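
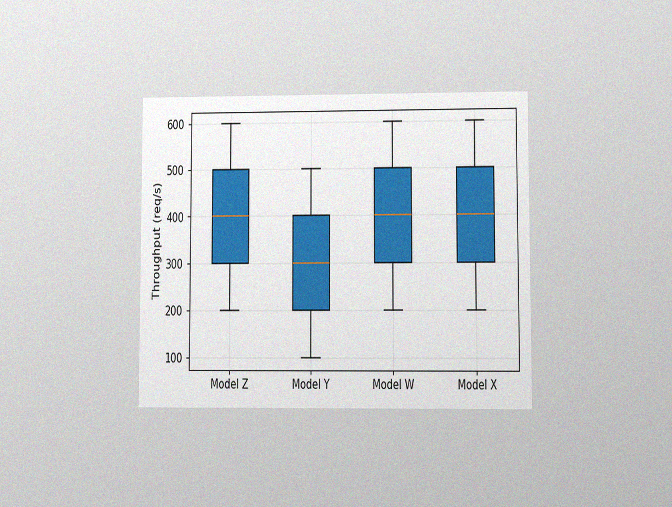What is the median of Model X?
400req/s

The chart is viewed at a slight angle, with some photo noise. The median line in the Model X box sits at 400req/s.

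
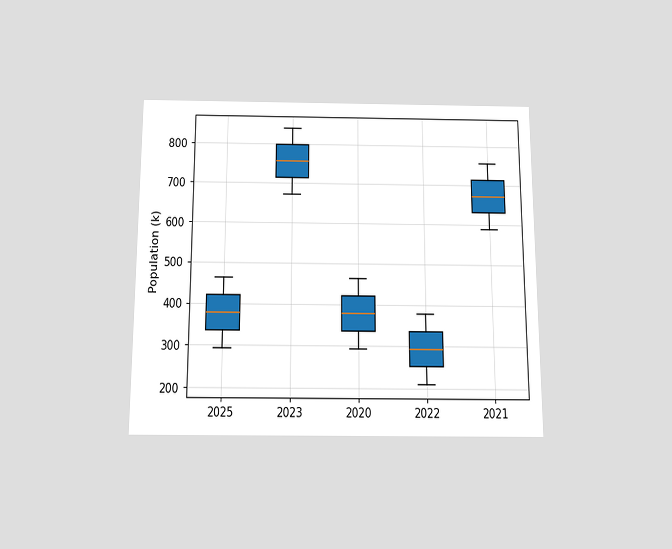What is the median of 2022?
294k

The chart is viewed slightly from below. The median line in the 2022 box sits at 294k.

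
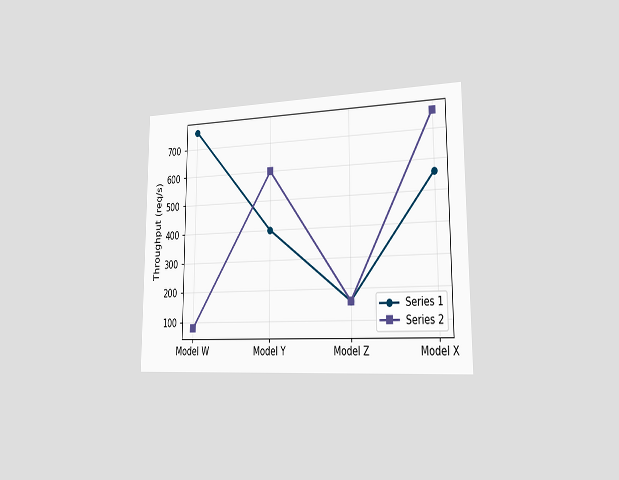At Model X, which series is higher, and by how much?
Series 2, by 200req/s

The chart is viewed slightly from the right. At Model X, Series 2 sits above the other line by 200req/s.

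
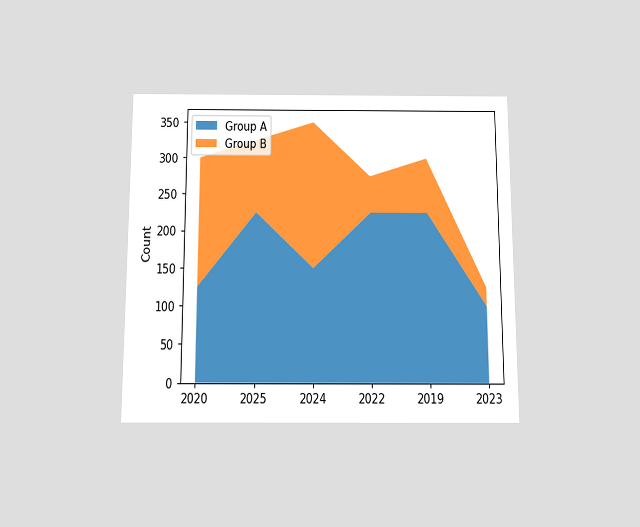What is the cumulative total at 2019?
The chart is viewed slightly from below. The stacked total at 2019 reaches 300.

300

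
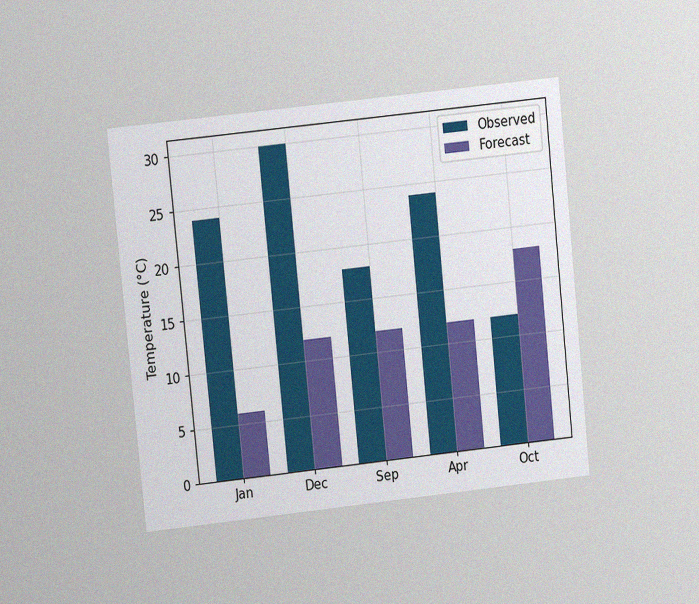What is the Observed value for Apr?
The chart is tilted about 6° counter-clockwise and viewed at a slight angle, with some photo noise. The Observed bar at Apr reaches 24°C on the y-axis.

24°C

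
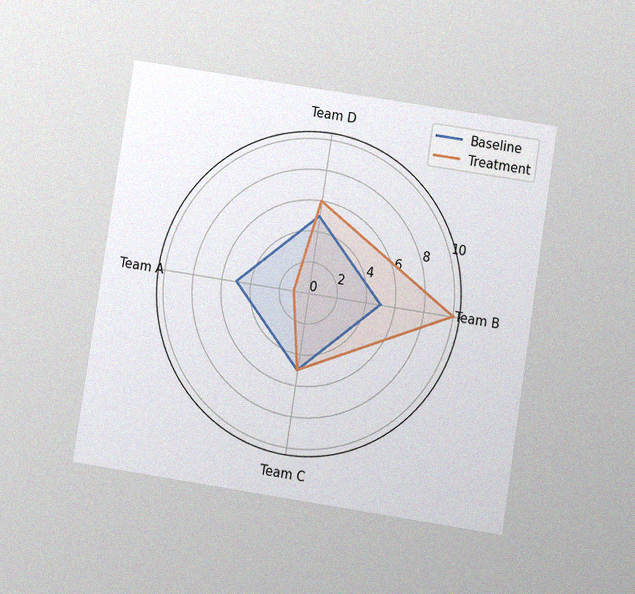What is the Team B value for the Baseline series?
5

The chart is tilted about 9° clockwise and viewed at a slight angle, with some photo noise. On the Team B axis, Baseline reaches 5.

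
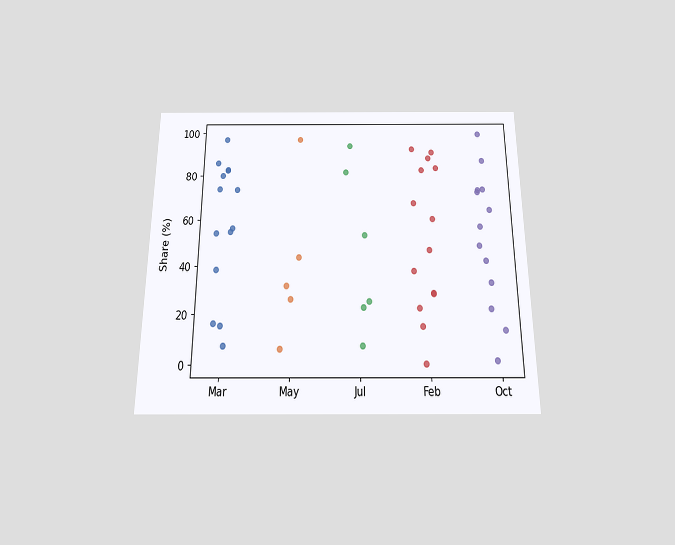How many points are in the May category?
5

The chart is viewed slightly from below. Counting the markers in the May column gives 5.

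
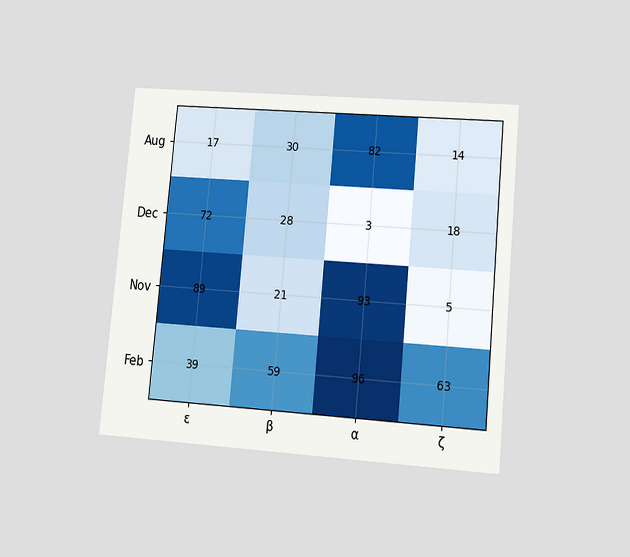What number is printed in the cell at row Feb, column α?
96

The chart is tilted about 5° clockwise and viewed at a slight angle. The (Feb, α) cell reads 96.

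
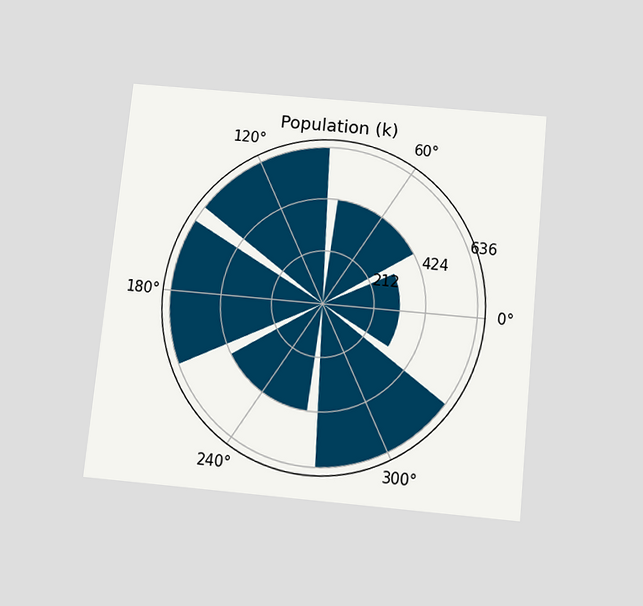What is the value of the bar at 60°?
424k

The chart is tilted about 6° clockwise and viewed slightly from below. The bar at 60° reaches 424k on the radial axis.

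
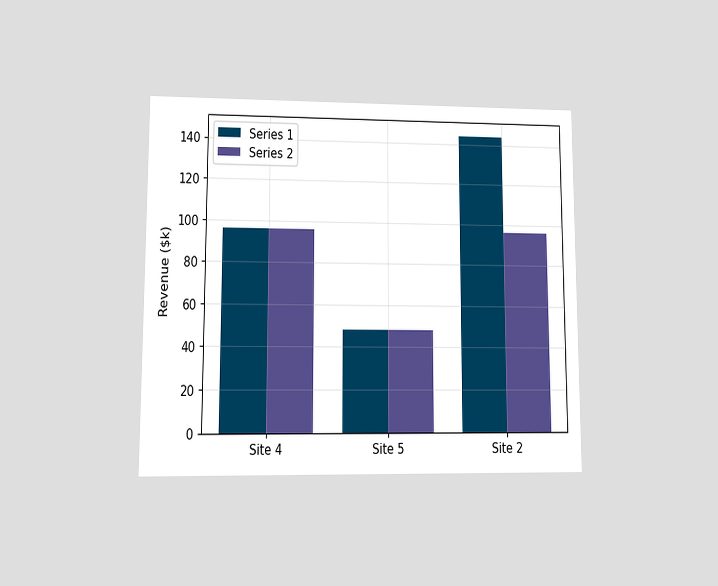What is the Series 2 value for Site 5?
$48k

The chart is viewed at a slight angle. The Series 2 bar at Site 5 reaches $48k on the y-axis.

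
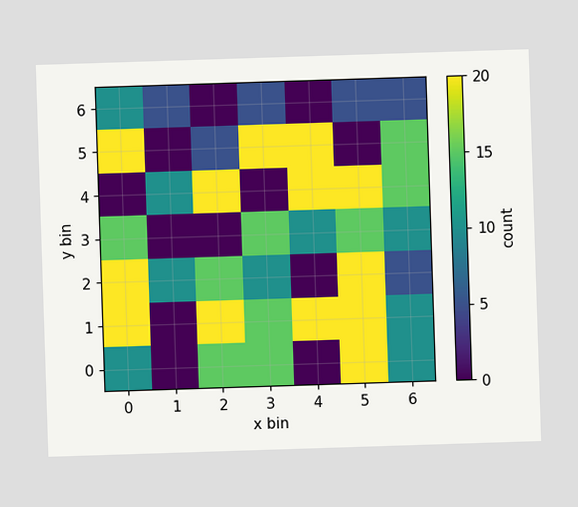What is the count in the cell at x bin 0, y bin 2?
20

Matching the cell (0, 2) against the colorbar gives 20.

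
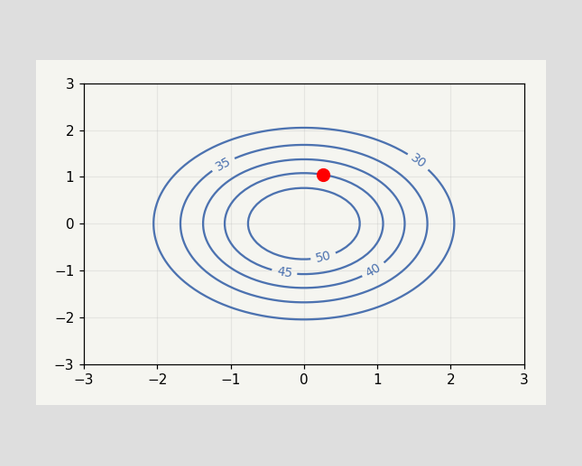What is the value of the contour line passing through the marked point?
The marked point sits on the contour labelled 45.

45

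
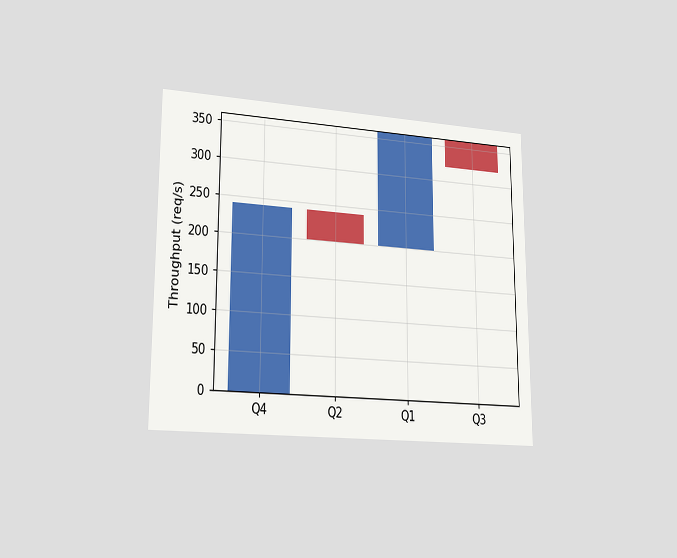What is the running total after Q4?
The chart is viewed slightly from the left. After Q4 the running total reaches 240req/s.

240req/s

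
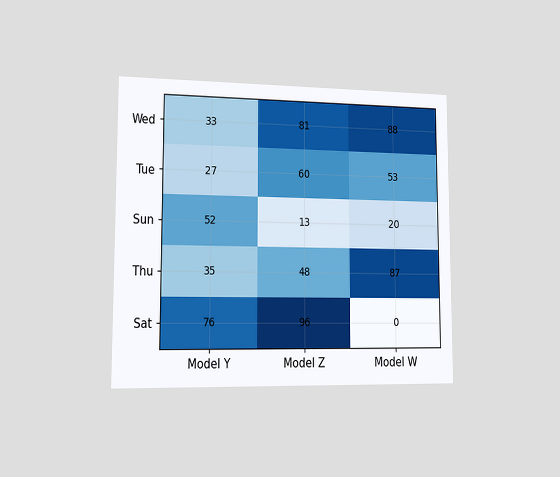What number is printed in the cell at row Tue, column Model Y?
The chart is viewed slightly from the left. The (Tue, Model Y) cell reads 27.

27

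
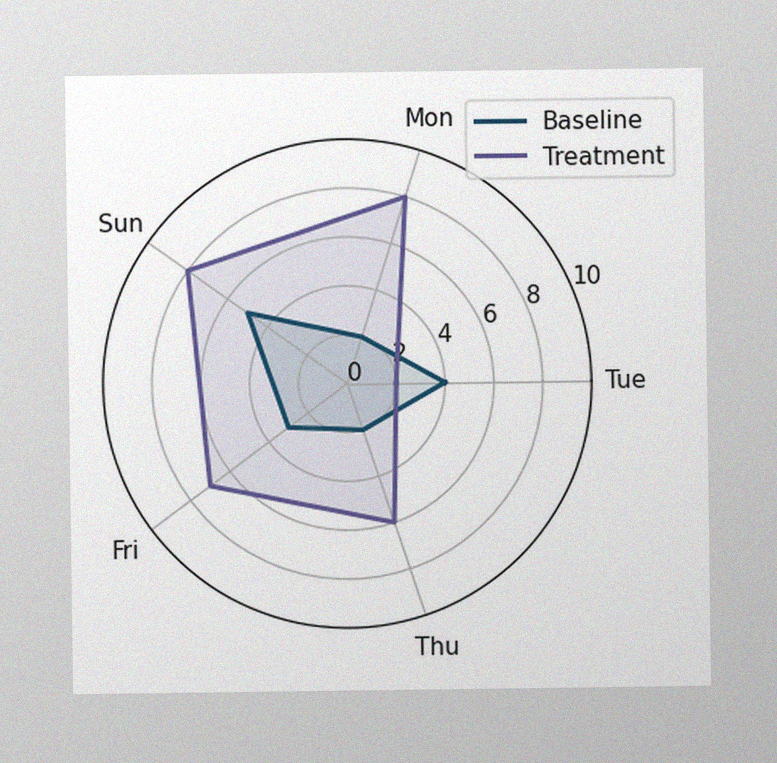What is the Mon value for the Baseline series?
2

The image has some photo noise and uneven lighting. On the Mon axis, Baseline reaches 2.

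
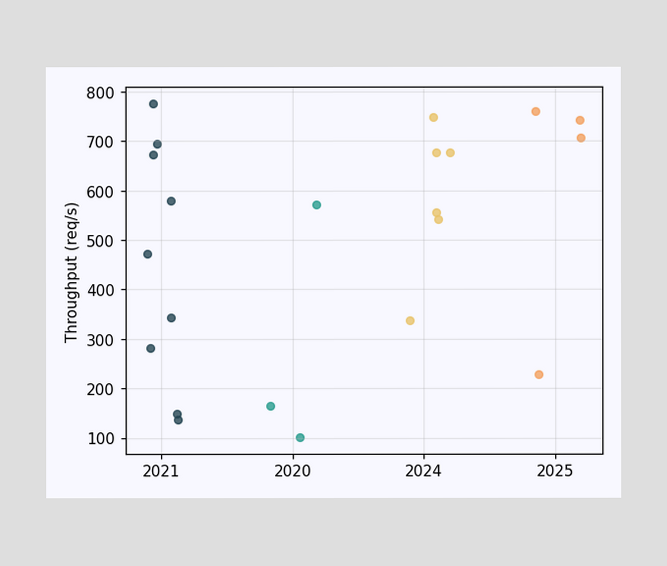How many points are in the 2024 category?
Counting the markers in the 2024 column gives 6.

6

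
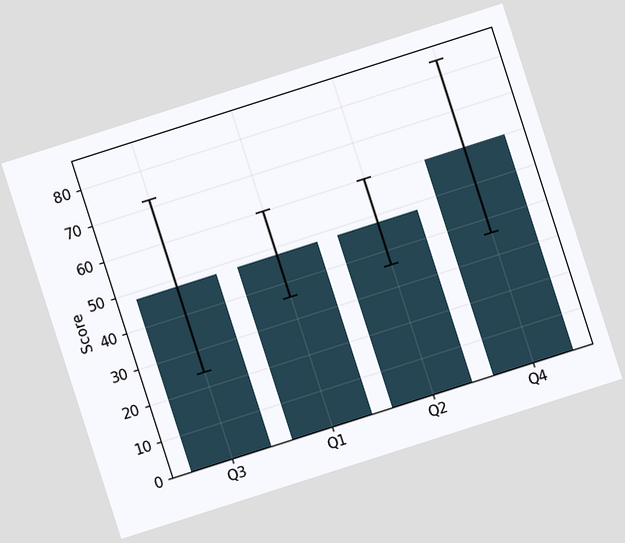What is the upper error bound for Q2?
60

The chart is tilted about 18° counter-clockwise. The Q2 bar's upper whisker reaches 60.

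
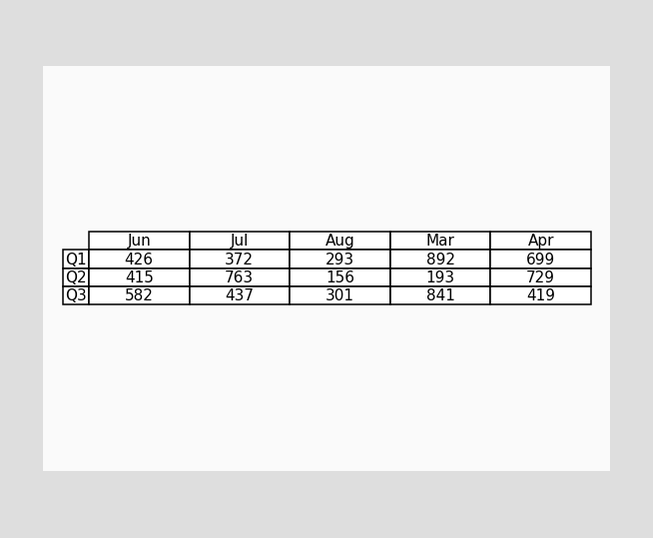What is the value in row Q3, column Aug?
301

The (Q3, Aug) cell reads 301.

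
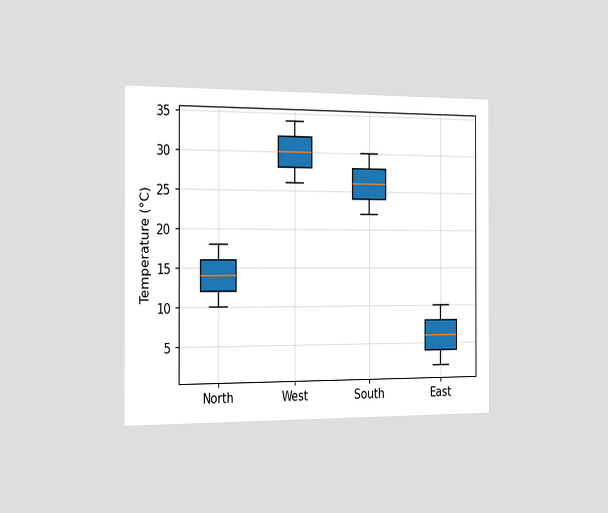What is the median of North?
14°C

The chart is viewed slightly from the left. The median line in the North box sits at 14°C.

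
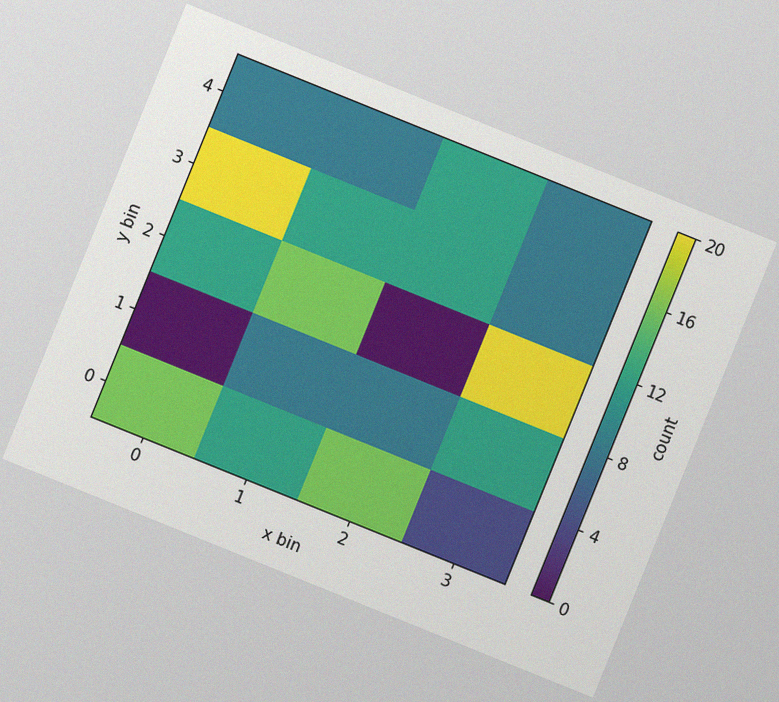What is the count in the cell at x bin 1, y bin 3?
12

The chart is tilted about 22° clockwise, with some photo noise. Matching the cell (1, 3) against the colorbar gives 12.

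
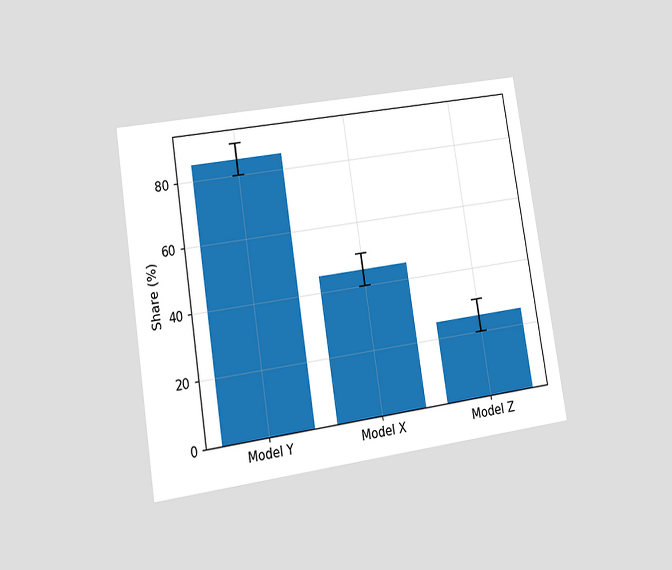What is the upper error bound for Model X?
The chart is tilted about 9° counter-clockwise and viewed at a slight angle. The Model X bar's upper whisker reaches 50%.

50%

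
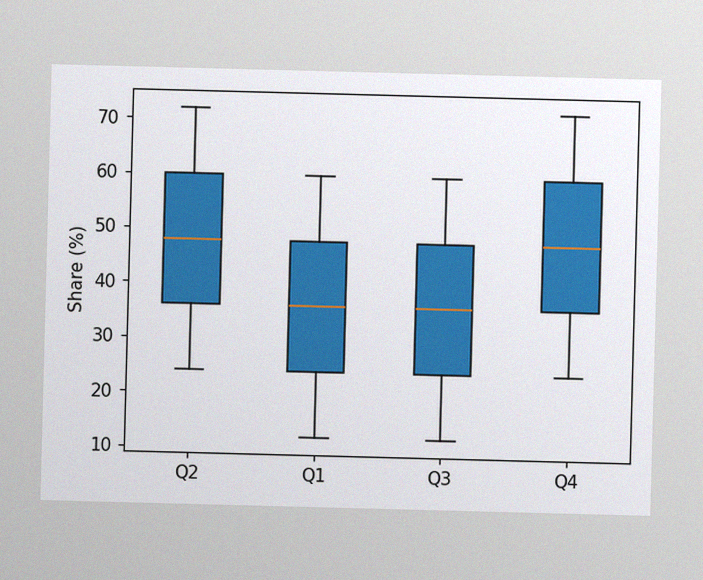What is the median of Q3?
The image has some photo noise and uneven lighting. The median line in the Q3 box sits at 36%.

36%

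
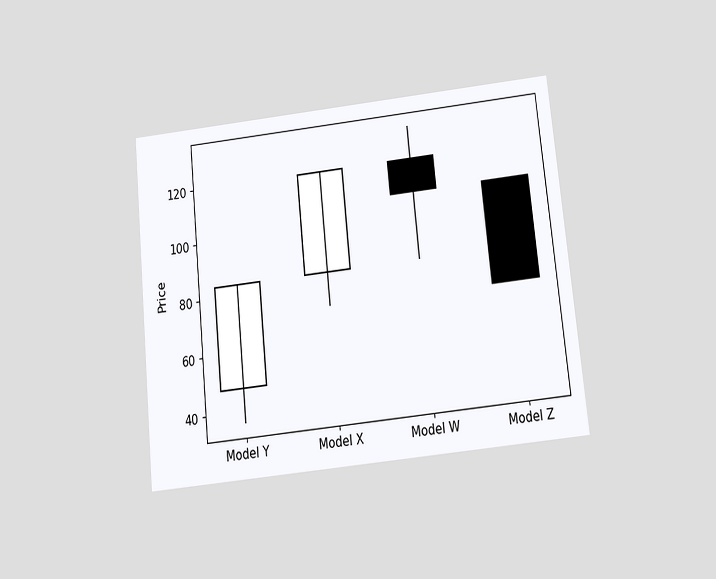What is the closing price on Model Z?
The chart is tilted about 6° counter-clockwise and viewed slightly from below. The Model Z candle closes at 72.

72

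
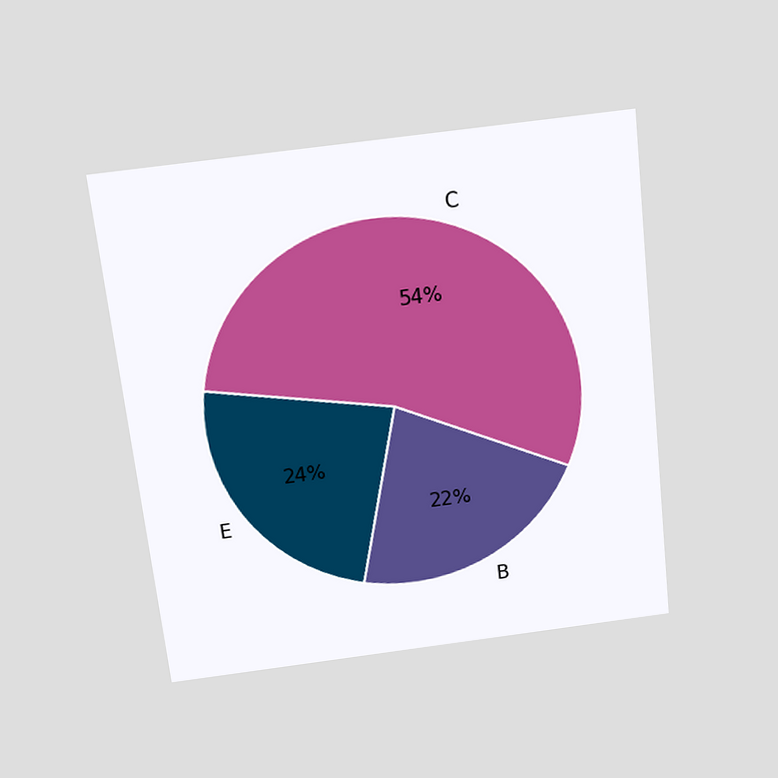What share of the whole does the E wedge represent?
The chart is tilted about 6° counter-clockwise and viewed slightly from above. The E slice takes up 24% of the pie.

24%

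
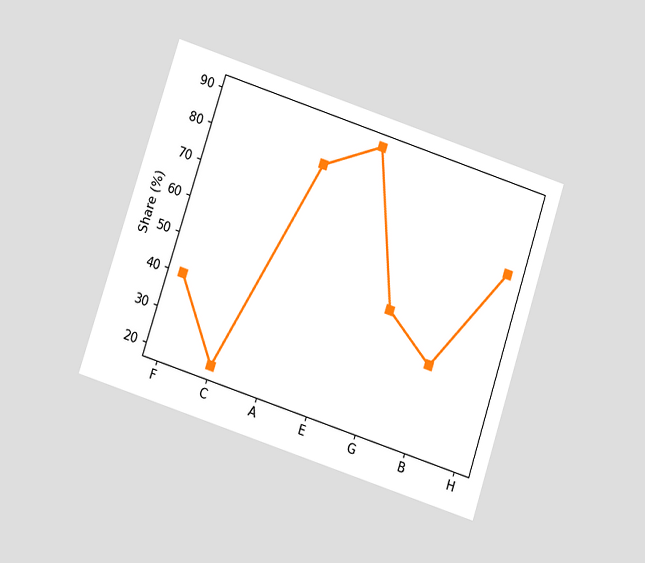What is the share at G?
50%

The chart is tilted about 18° clockwise and viewed at a slight angle. At G, the line is at 50%.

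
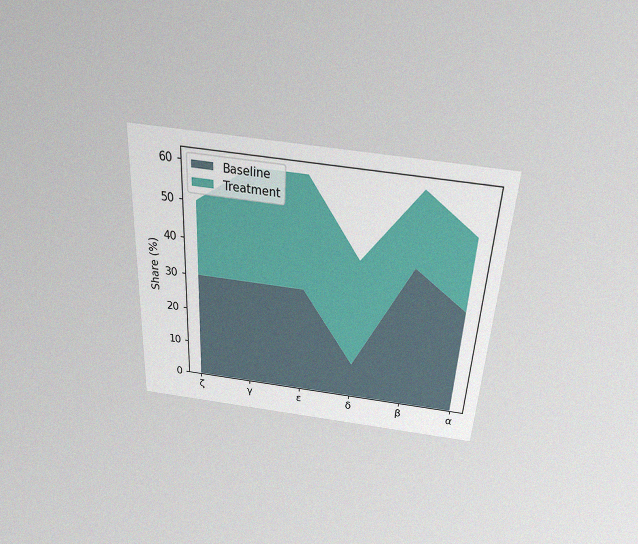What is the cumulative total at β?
The chart is tilted about 3° clockwise and viewed slightly from above, with some photo noise. The stacked total at β reaches 60%.

60%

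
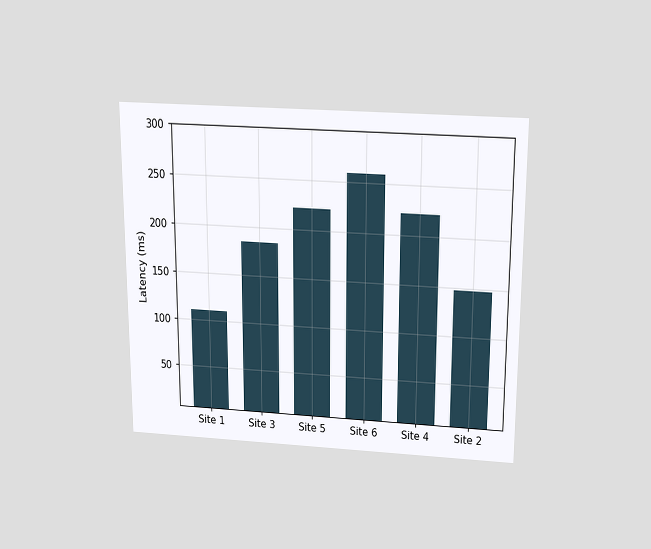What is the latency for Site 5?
222ms

The chart is viewed slightly from above. Reading along the chart's y-axis, the Site 5 bar reaches 222ms.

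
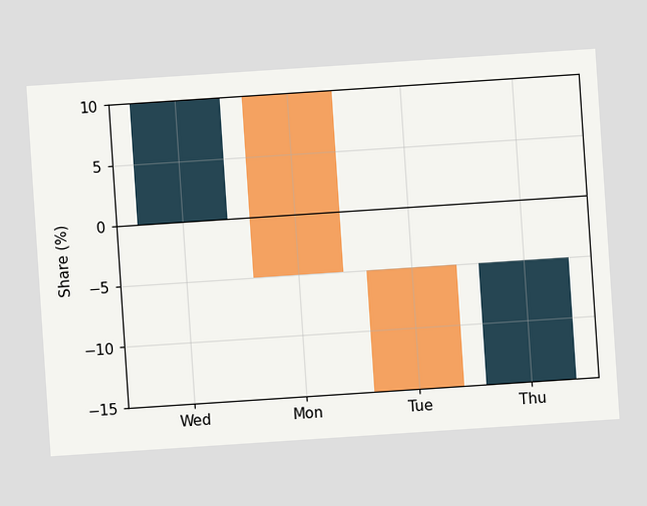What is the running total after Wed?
10%

The chart is tilted about 4° counter-clockwise. After Wed the running total reaches 10%.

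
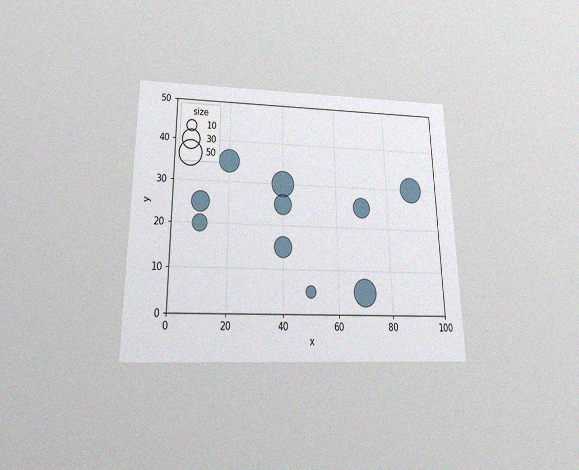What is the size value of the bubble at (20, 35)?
40

The chart is viewed slightly from below, with some photo noise. Matching the bubble at (20, 35) against the size legend gives 40.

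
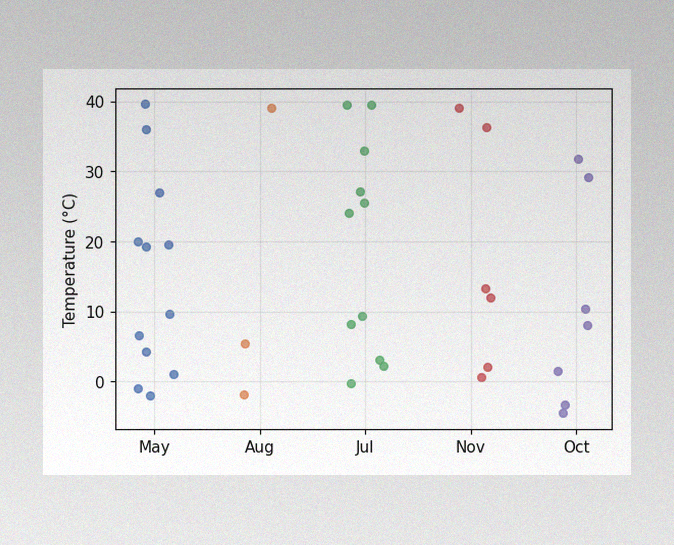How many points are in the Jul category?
The image has some photo noise and uneven lighting. Counting the markers in the Jul column gives 11.

11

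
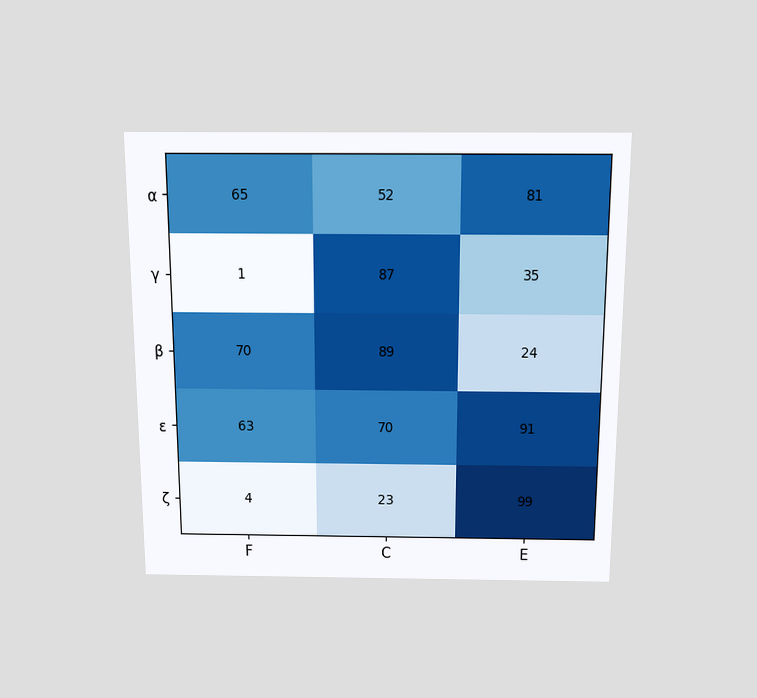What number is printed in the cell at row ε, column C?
70

The chart is viewed slightly from above. The (ε, C) cell reads 70.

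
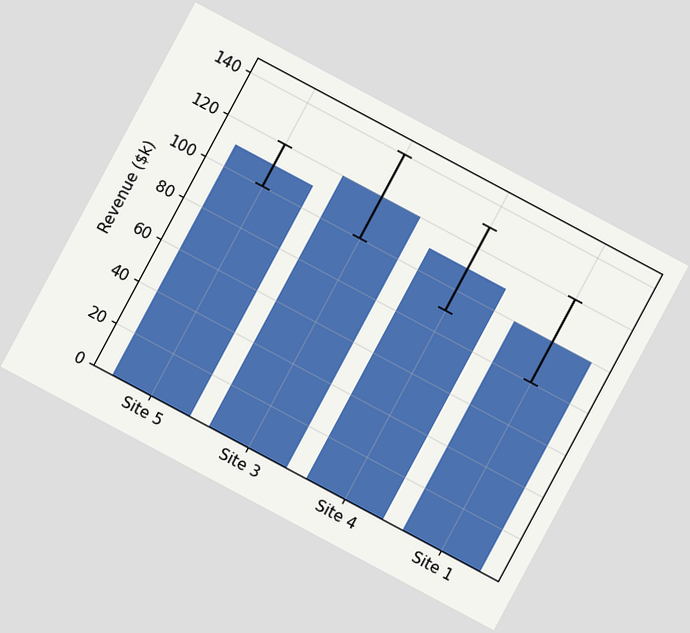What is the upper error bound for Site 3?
$140k

The chart is tilted about 28° clockwise. The Site 3 bar's upper whisker reaches $140k.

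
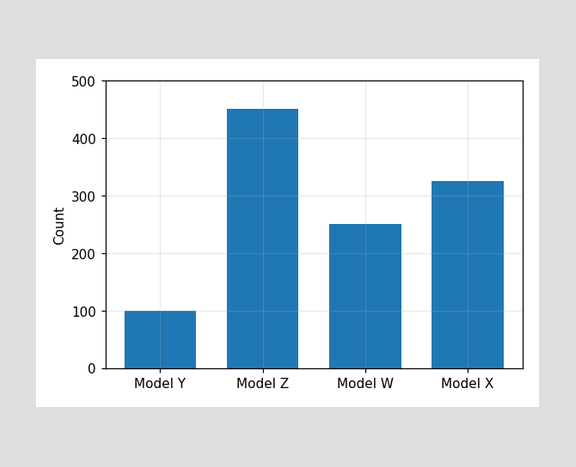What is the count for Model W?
250

Reading along the chart's y-axis, the Model W bar reaches 250.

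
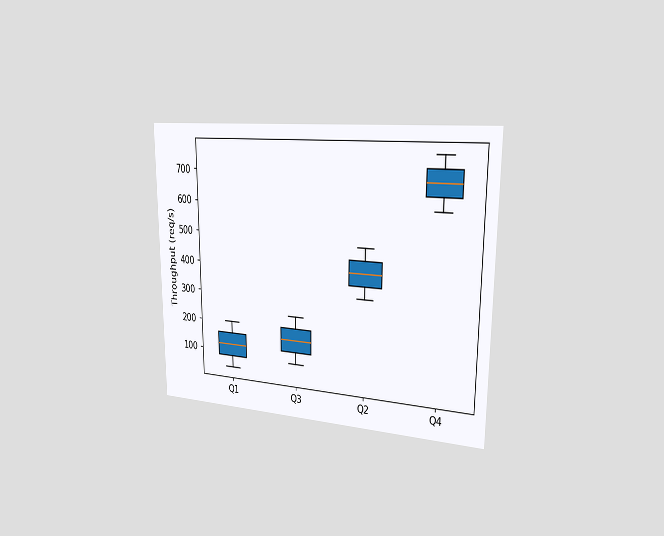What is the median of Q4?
The chart is viewed slightly from the right. The median line in the Q4 box sits at 680req/s.

680req/s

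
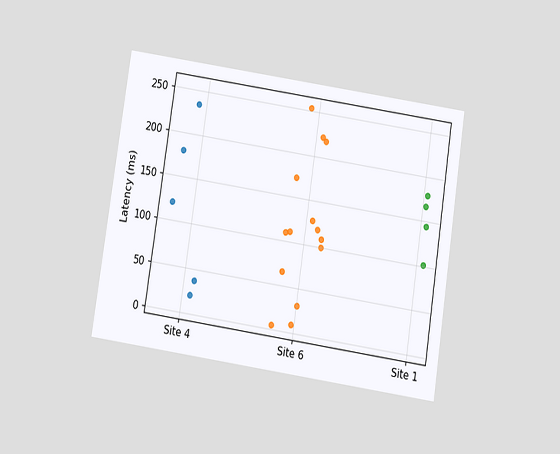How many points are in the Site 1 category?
4

The chart is tilted about 9° clockwise and viewed slightly from below. Counting the markers in the Site 1 column gives 4.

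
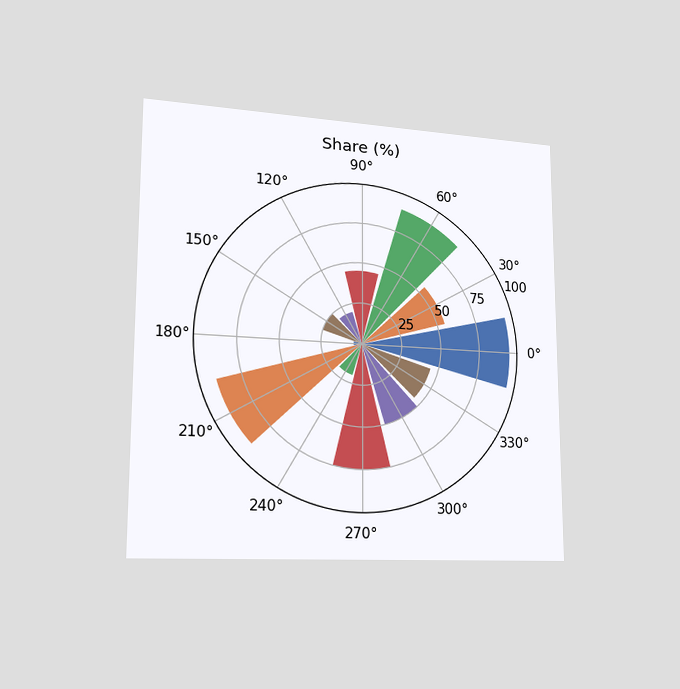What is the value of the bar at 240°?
20%

The chart is viewed slightly from the left. The bar at 240° reaches 20% on the radial axis.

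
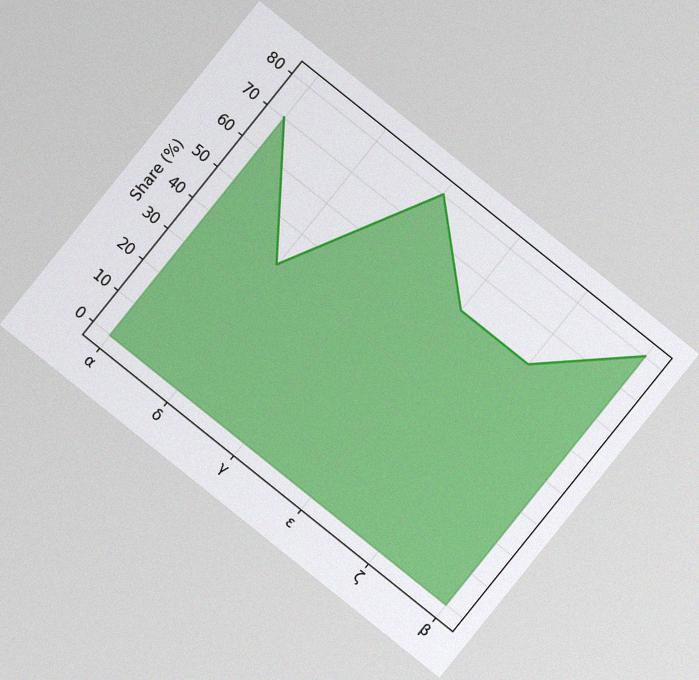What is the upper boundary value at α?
The chart is tilted about 39° clockwise, with some photo noise. At α the upper boundary is at 70%.

70%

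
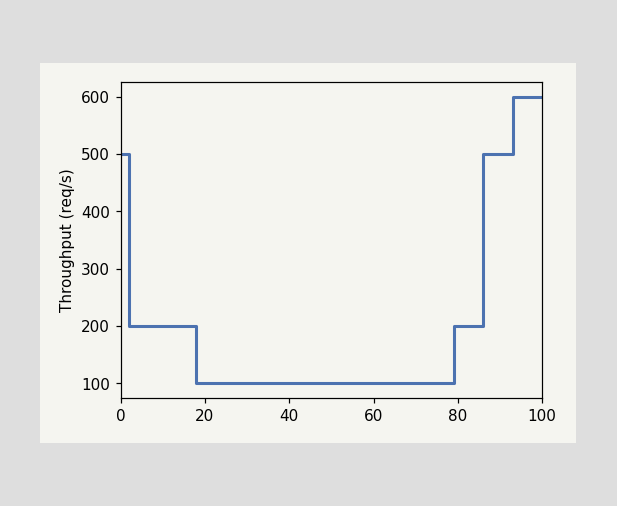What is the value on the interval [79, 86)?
On [79, 86) the step sits at 200req/s.

200req/s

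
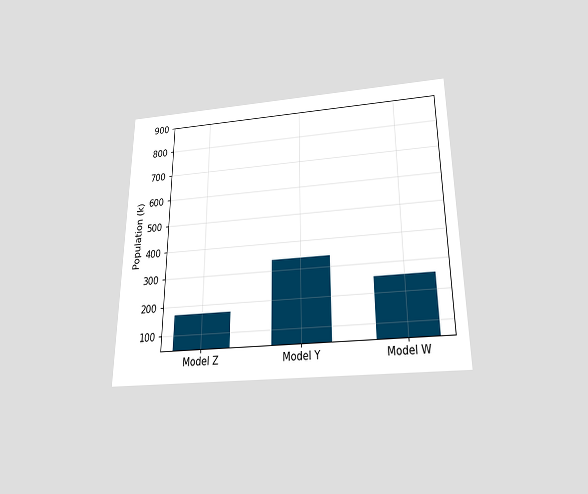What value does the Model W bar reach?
255k

The chart is viewed slightly from below. Reading along the chart's y-axis, the Model W bar reaches 255k.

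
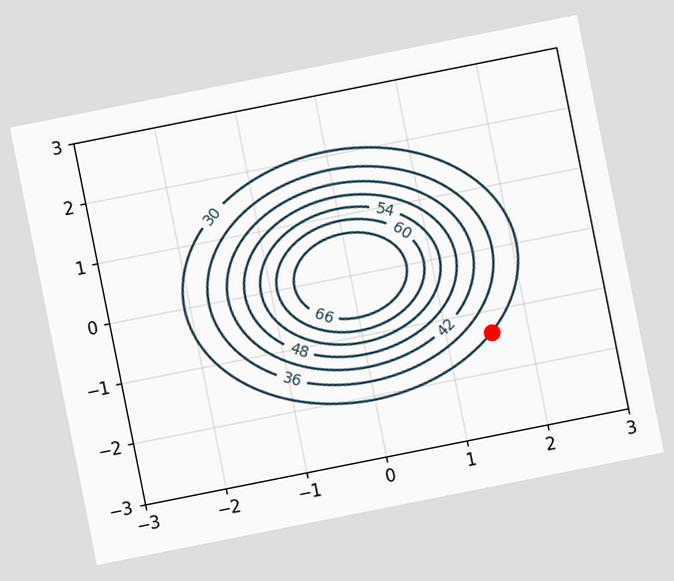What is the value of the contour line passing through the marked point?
30

The chart is tilted about 11° counter-clockwise. The marked point sits on the contour labelled 30.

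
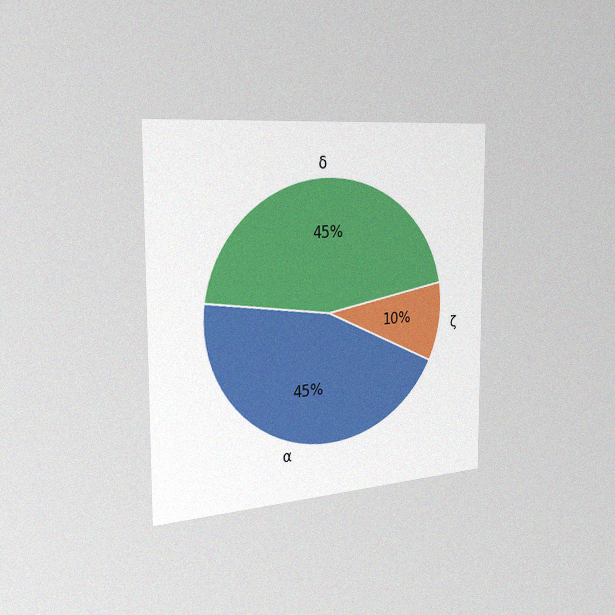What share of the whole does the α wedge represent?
The chart is viewed slightly from the left, with some photo noise. The α slice takes up 45% of the pie.

45%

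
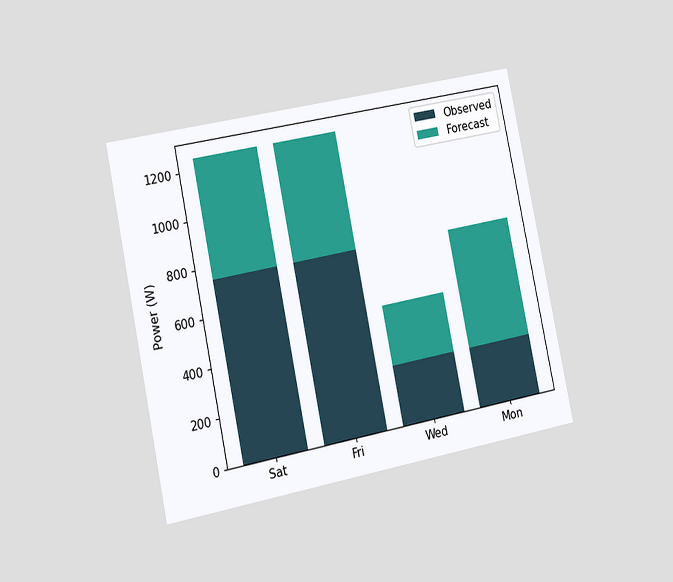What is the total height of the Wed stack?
The chart is tilted about 12° counter-clockwise and viewed slightly from the left. The Wed stack's top reaches 500W on the y-axis.

500W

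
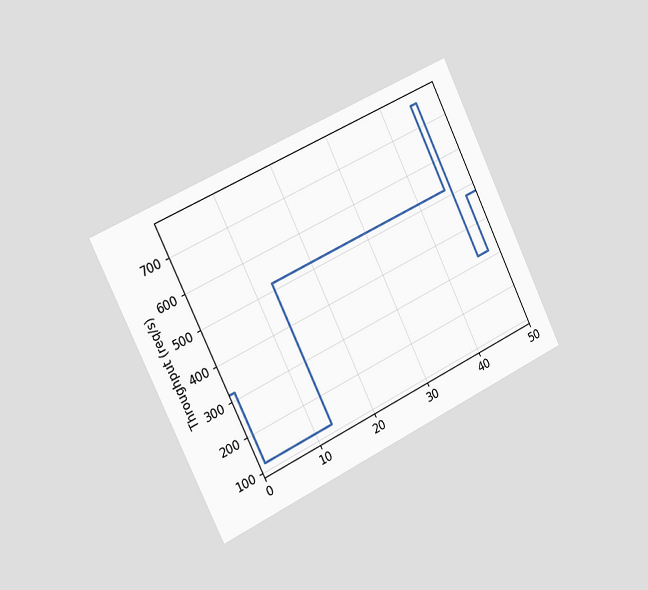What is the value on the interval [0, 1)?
320req/s

The chart is tilted about 26° counter-clockwise and viewed slightly from the left. On [0, 1) the step sits at 320req/s.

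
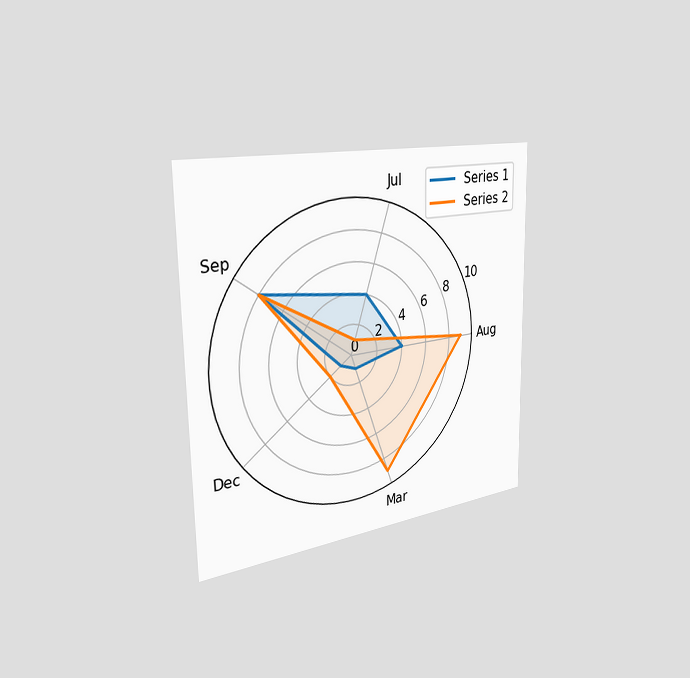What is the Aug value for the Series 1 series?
The chart is viewed slightly from the left. On the Aug axis, Series 1 reaches 4.

4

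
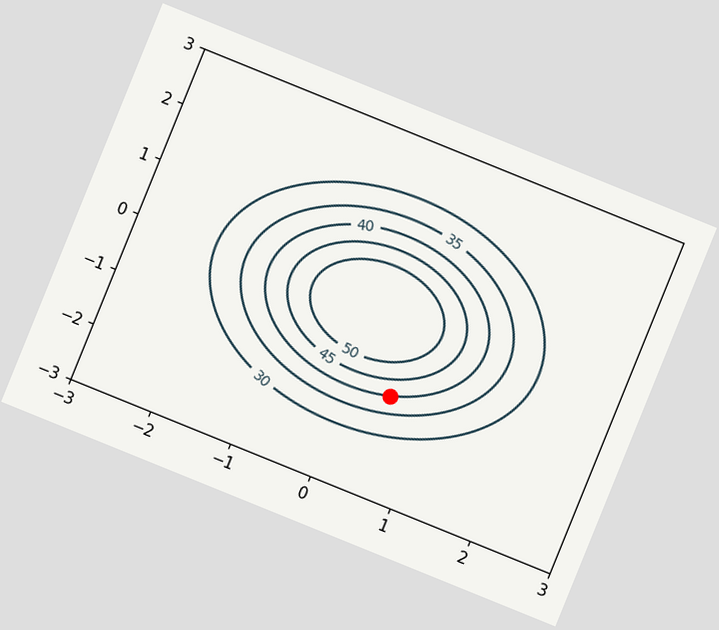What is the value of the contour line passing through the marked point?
40

The chart is tilted about 22° clockwise. The marked point sits on the contour labelled 40.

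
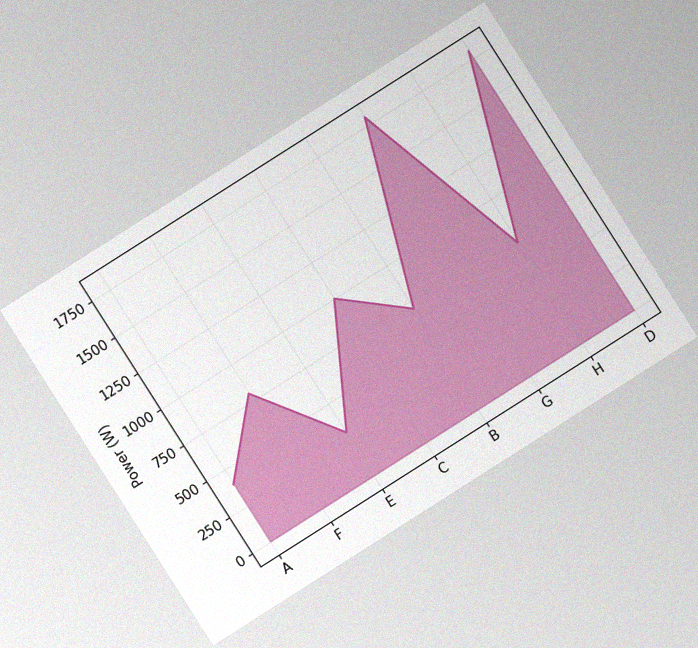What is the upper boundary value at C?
The chart is tilted about 32° counter-clockwise, with some photo noise. At C the upper boundary is at 1000W.

1000W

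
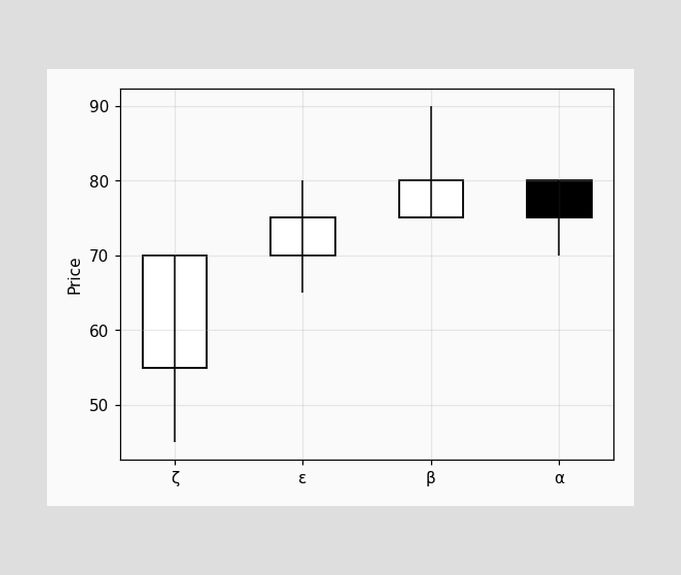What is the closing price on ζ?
70

The ζ candle closes at 70.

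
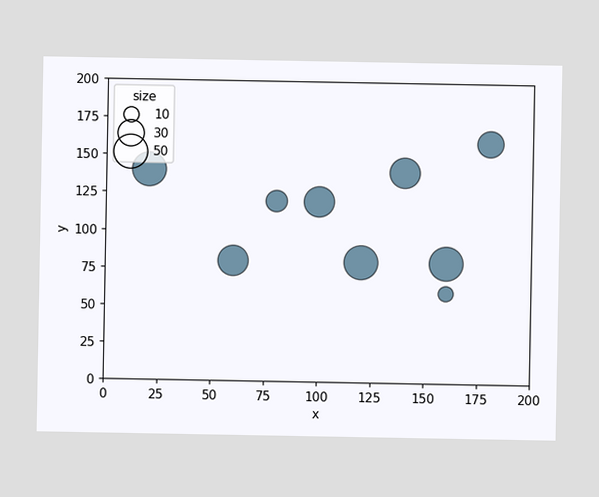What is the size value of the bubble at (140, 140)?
Matching the bubble at (140, 140) against the size legend gives 40.

40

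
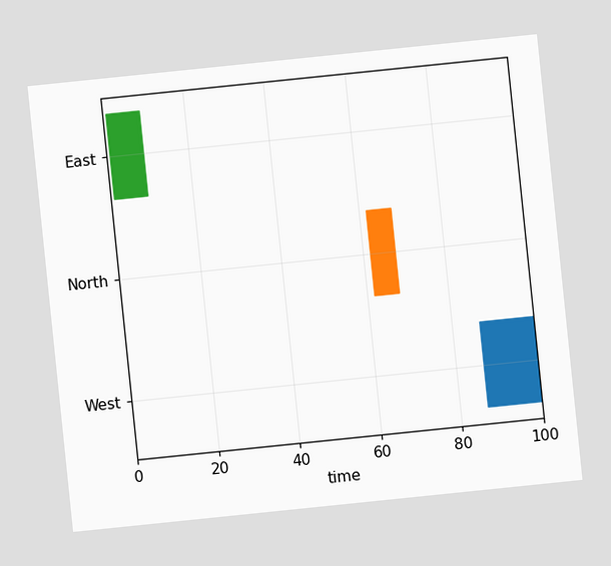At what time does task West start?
The chart is tilted about 6° counter-clockwise. The West bar begins at t=87.

87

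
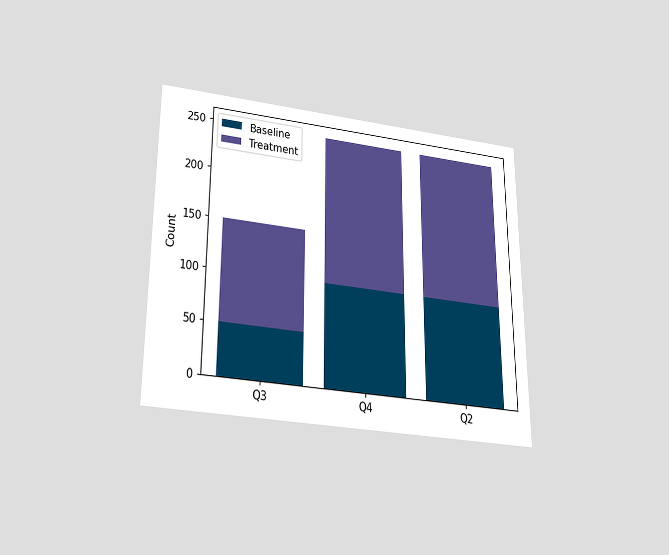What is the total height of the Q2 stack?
The chart is viewed slightly from below. The Q2 stack's top reaches 250 on the y-axis.

250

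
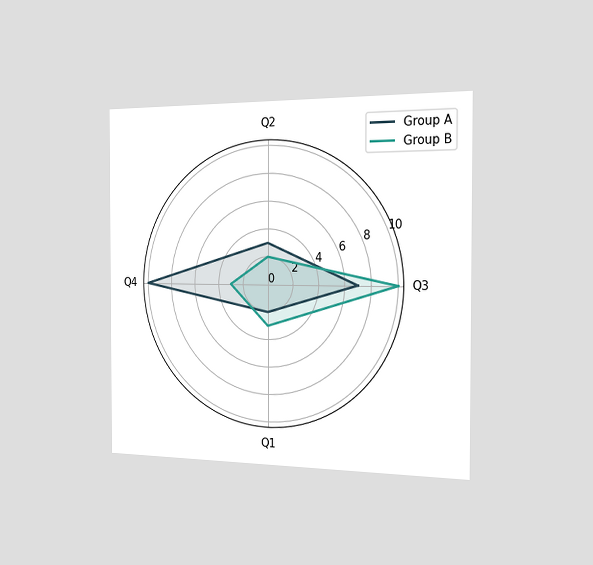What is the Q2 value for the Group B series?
The chart is viewed slightly from the right. On the Q2 axis, Group B reaches 2.

2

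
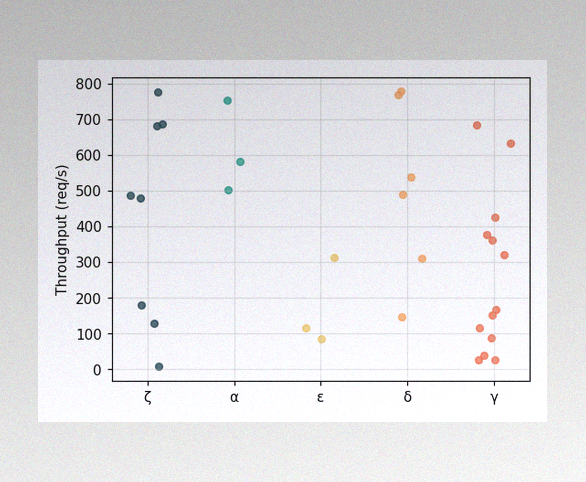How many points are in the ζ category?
The image has some photo noise and uneven lighting. Counting the markers in the ζ column gives 8.

8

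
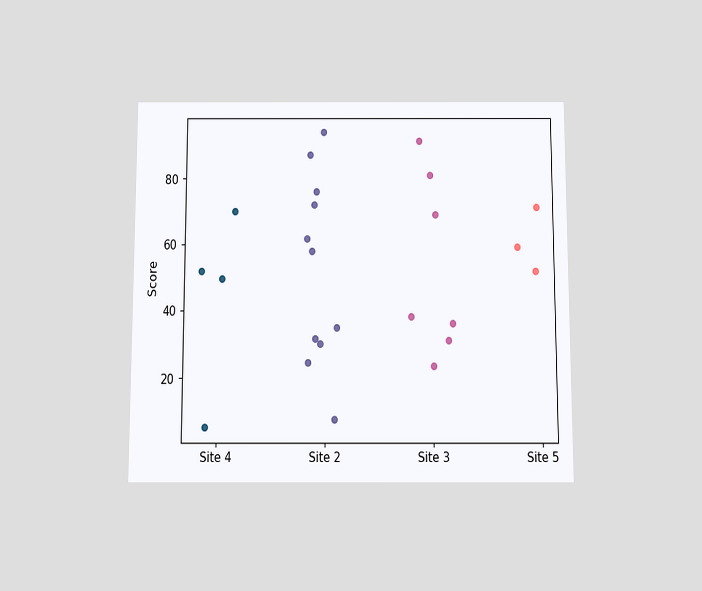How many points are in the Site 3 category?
7

The chart is viewed slightly from below. Counting the markers in the Site 3 column gives 7.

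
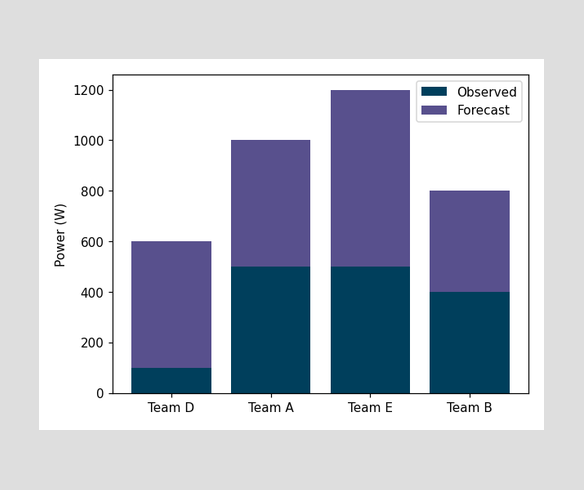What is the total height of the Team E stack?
The Team E stack's top reaches 1200W on the y-axis.

1200W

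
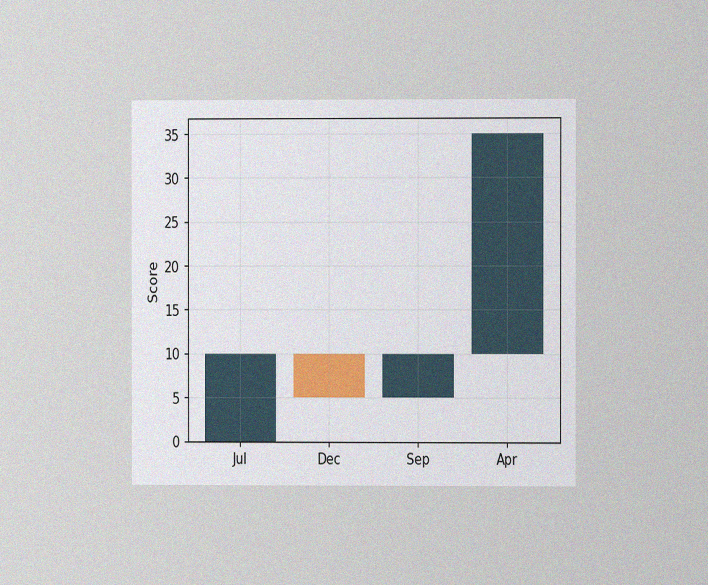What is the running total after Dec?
5

The chart is viewed at a slight angle, with some photo noise. After Dec the running total reaches 5.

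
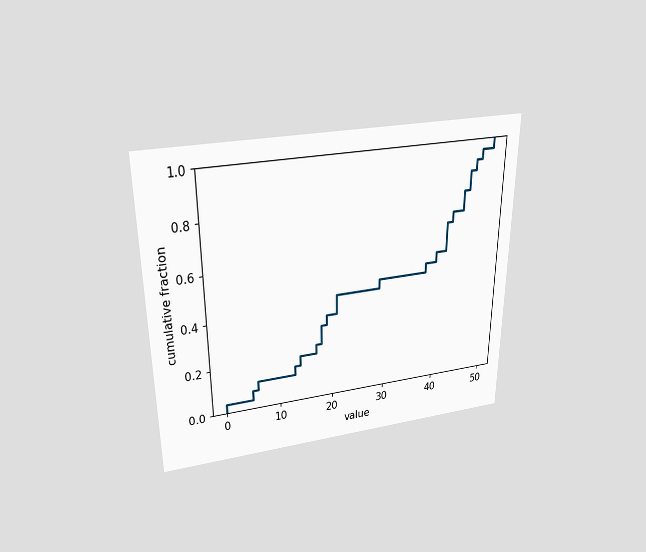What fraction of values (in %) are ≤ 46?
88%

The chart is viewed slightly from above. At x=46 the ECDF step is at 88%.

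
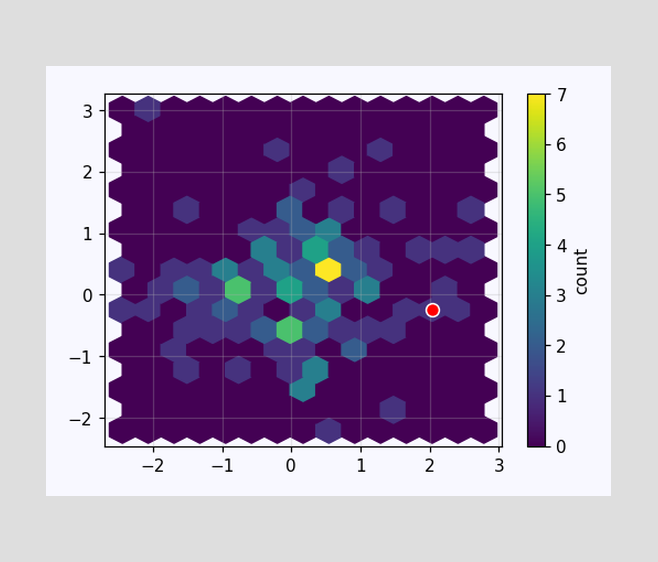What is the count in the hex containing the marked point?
1

The marked hex reads 1 on the colorbar.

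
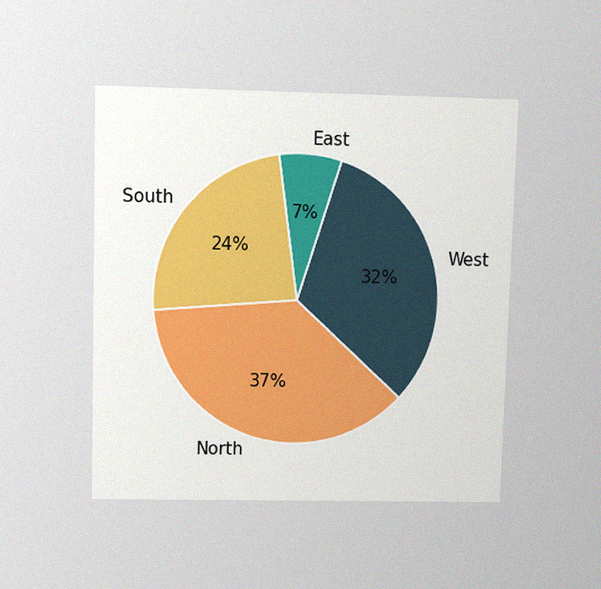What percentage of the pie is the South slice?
The chart is viewed at a slight angle, with some photo noise. The South slice takes up 24% of the pie.

24%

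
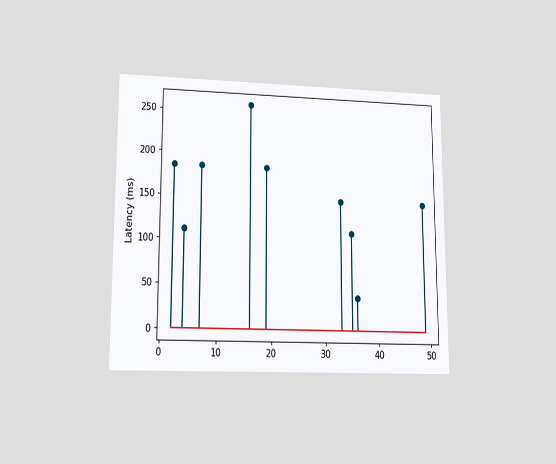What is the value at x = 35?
111ms

The chart is viewed at a slight angle. The stem at x=35 reaches 111ms.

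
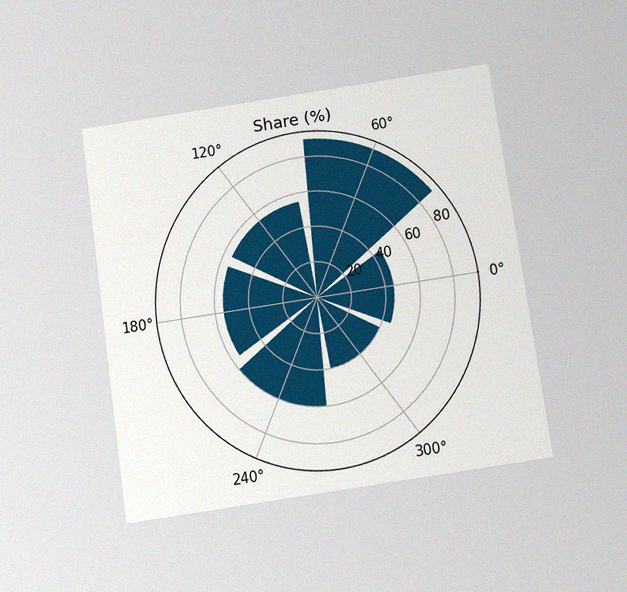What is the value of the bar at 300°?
The chart is tilted about 8° counter-clockwise and viewed slightly from below, with some photo noise. The bar at 300° reaches 40% on the radial axis.

40%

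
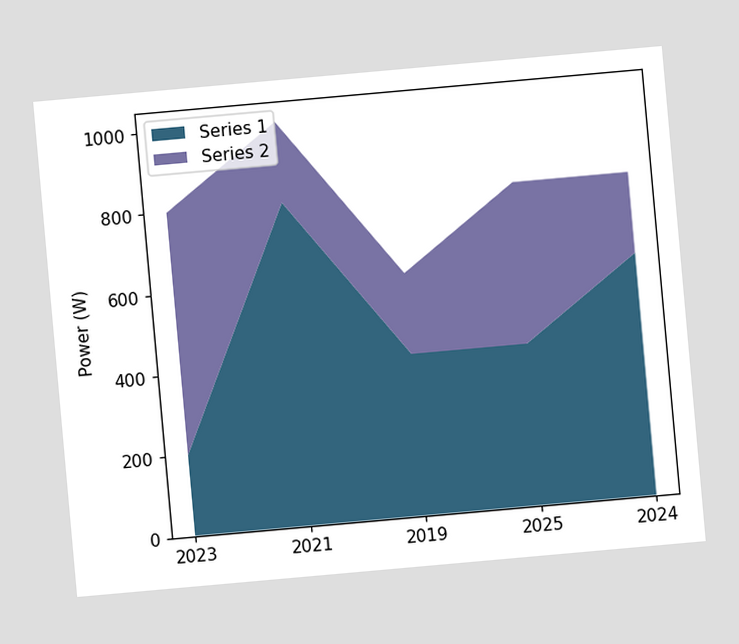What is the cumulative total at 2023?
800W

The chart is tilted about 5° counter-clockwise. The stacked total at 2023 reaches 800W.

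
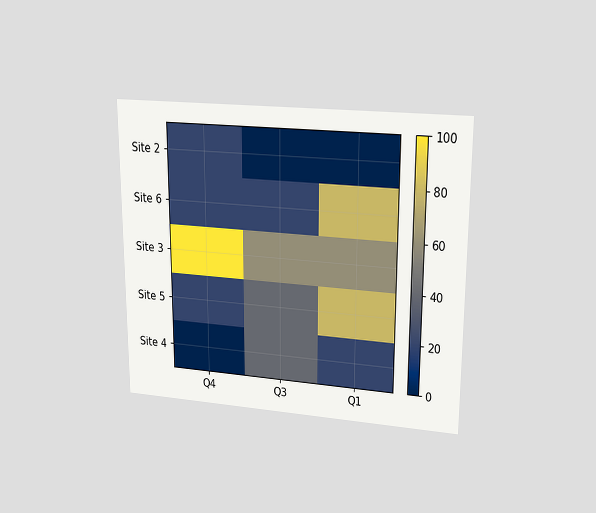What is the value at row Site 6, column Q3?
20

The chart is viewed at a slight angle. Matching cell (Site 6, Q3) against the colorbar gives 20.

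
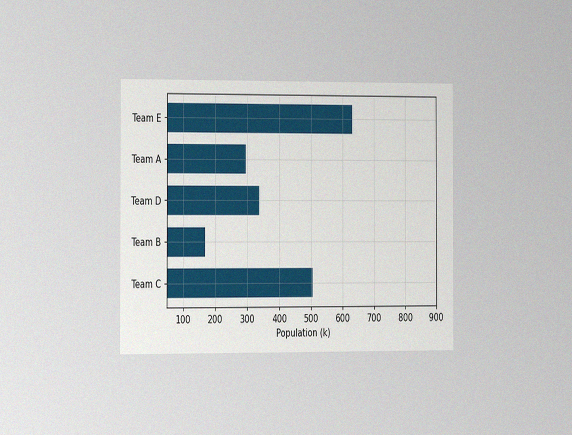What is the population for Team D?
The chart is viewed slightly from the left, with some photo noise. Reading along the chart's x-axis, the Team D bar reaches 336k.

336k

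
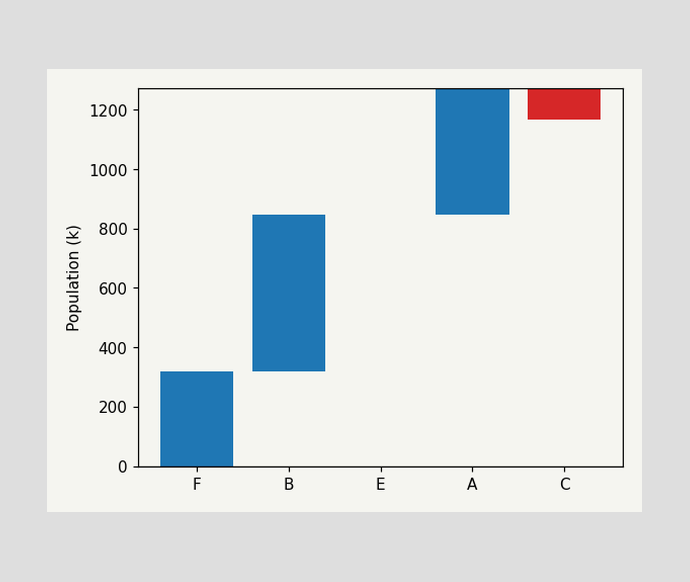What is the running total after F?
After F the running total reaches 318k.

318k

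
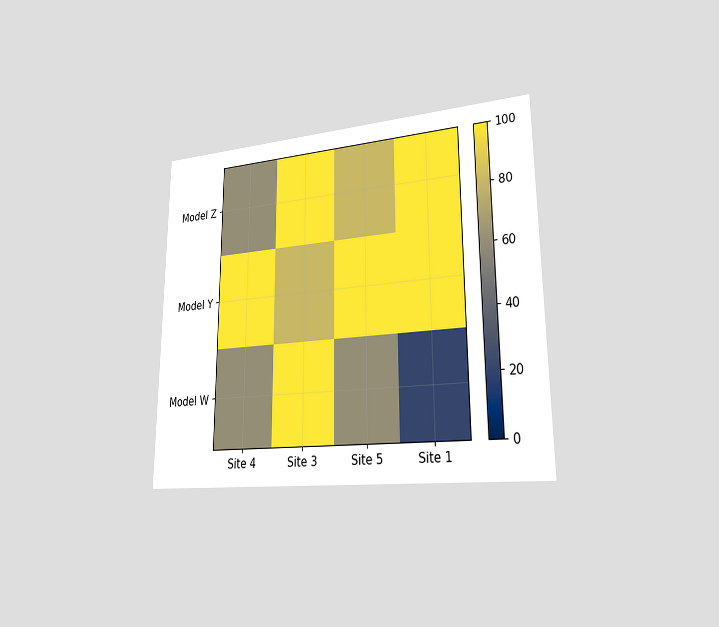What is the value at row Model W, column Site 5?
60

The chart is viewed slightly from the right. Matching cell (Model W, Site 5) against the colorbar gives 60.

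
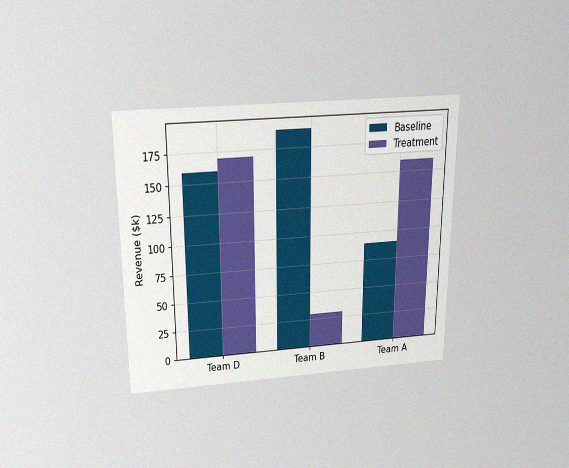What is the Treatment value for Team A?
$160k

The chart is viewed slightly from above, with some photo noise. The Treatment bar at Team A reaches $160k on the y-axis.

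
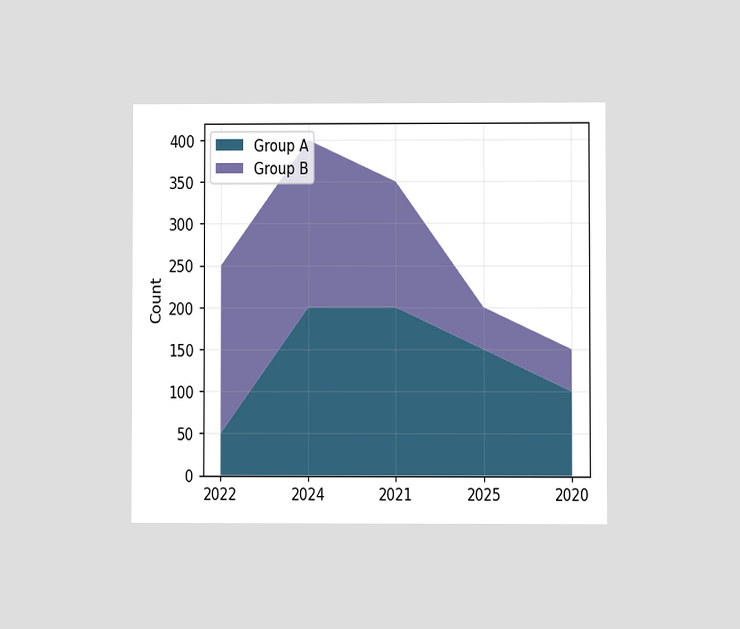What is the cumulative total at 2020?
150

The chart is viewed at a slight angle. The stacked total at 2020 reaches 150.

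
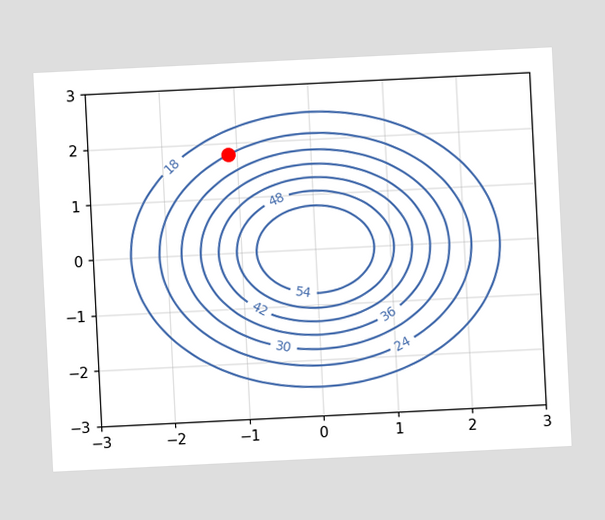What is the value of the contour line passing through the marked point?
24

The chart is tilted about 3° counter-clockwise. The marked point sits on the contour labelled 24.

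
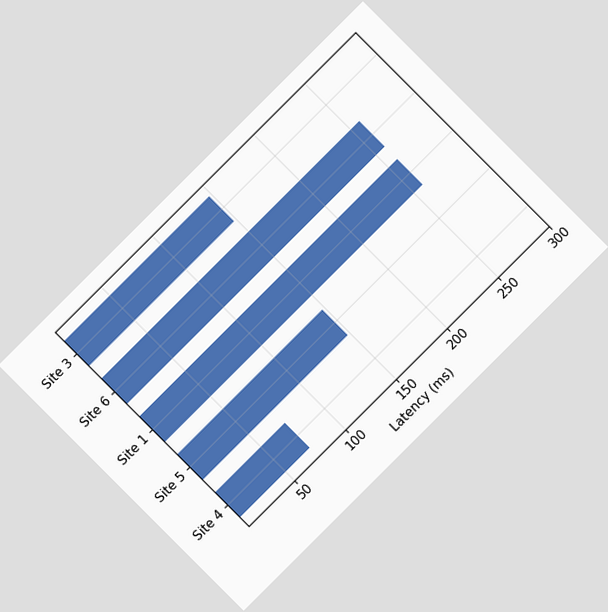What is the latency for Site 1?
The chart is tilted about 45° counter-clockwise. Reading along the chart's x-axis, the Site 1 bar reaches 259ms.

259ms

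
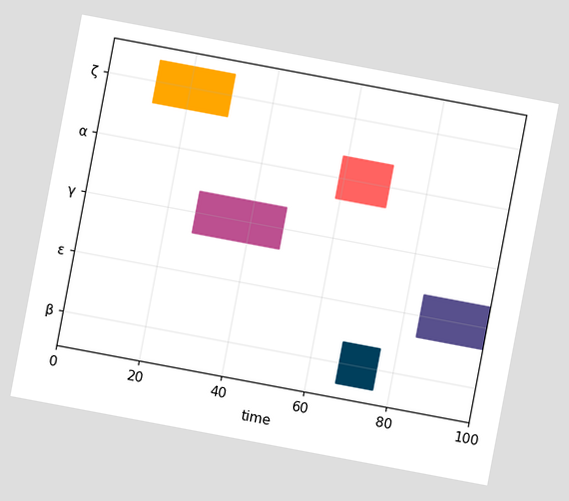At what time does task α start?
59

The chart is tilted about 11° clockwise. The α bar begins at t=59.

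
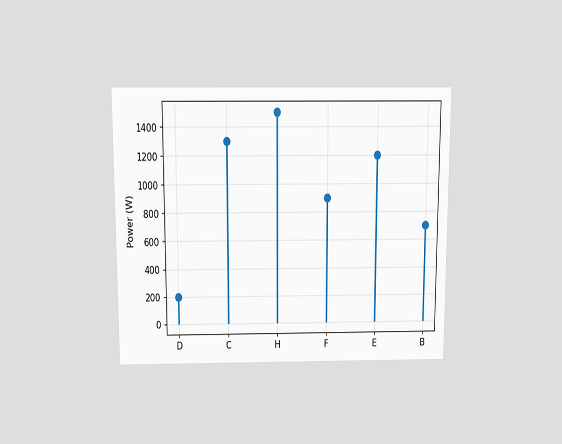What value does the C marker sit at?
1300W

The chart is viewed slightly from above. The C marker sits at 1300W.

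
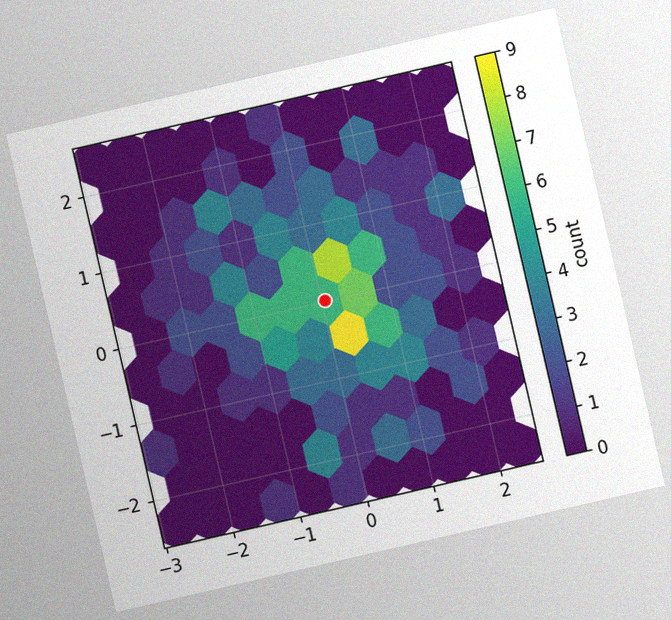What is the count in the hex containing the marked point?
6

The chart is tilted about 13° counter-clockwise, with some photo noise. The marked hex reads 6 on the colorbar.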